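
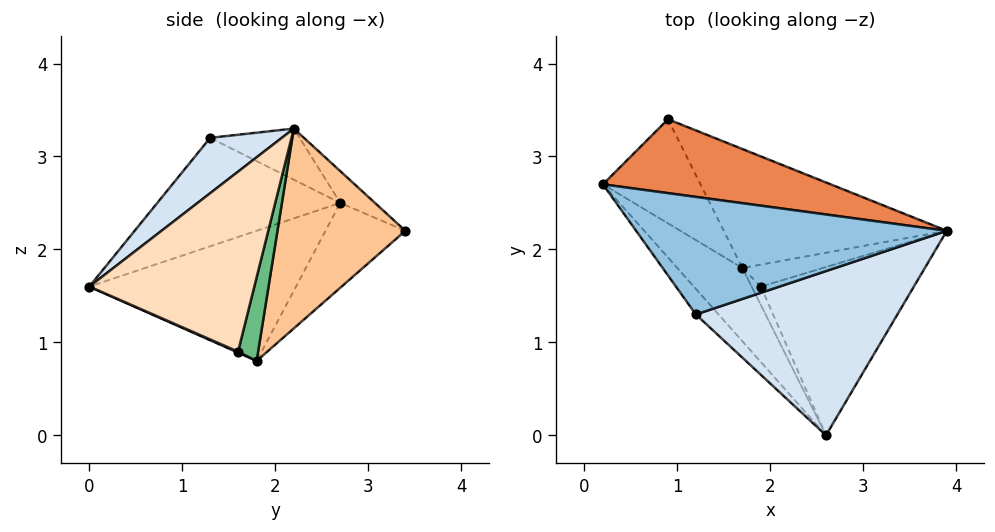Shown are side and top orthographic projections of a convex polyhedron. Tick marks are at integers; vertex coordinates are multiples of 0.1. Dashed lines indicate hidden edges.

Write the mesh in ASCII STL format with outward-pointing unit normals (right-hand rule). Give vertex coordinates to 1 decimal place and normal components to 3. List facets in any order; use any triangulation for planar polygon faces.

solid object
 facet normal -0.751 -0.543 -0.376
  outer loop
   vertex 1.7 1.8 0.8
   vertex 2.6 0.0 1.6
   vertex 0.2 2.7 2.5
  endloop
 endfacet
 facet normal -0.152 0.353 0.923
  outer loop
   vertex 1.2 1.3 3.2
   vertex 3.9 2.2 3.3
   vertex 0.2 2.7 2.5
  endloop
 endfacet
 facet normal -0.764 -0.625 -0.160
  outer loop
   vertex 1.2 1.3 3.2
   vertex 0.2 2.7 2.5
   vertex 2.6 0.0 1.6
  endloop
 endfacet
 facet normal 0.197 -0.670 0.716
  outer loop
   vertex 1.2 1.3 3.2
   vertex 2.6 0.0 1.6
   vertex 3.9 2.2 3.3
  endloop
 endfacet
 facet normal -0.120 0.490 0.863
  outer loop
   vertex 0.9 3.4 2.2
   vertex 0.2 2.7 2.5
   vertex 3.9 2.2 3.3
  endloop
 endfacet
 facet normal -0.622 0.315 -0.716
  outer loop
   vertex 0.9 3.4 2.2
   vertex 1.7 1.8 0.8
   vertex 0.2 2.7 2.5
  endloop
 endfacet
 facet normal 0.475 0.702 -0.531
  outer loop
   vertex 0.9 3.4 2.2
   vertex 3.9 2.2 3.3
   vertex 1.7 1.8 0.8
  endloop
 endfacet
 facet normal 0.761 0.050 -0.647
  outer loop
   vertex 1.9 1.6 0.9
   vertex 3.9 2.2 3.3
   vertex 2.6 0.0 1.6
  endloop
 endfacet
 facet normal 0.675 0.350 -0.650
  outer loop
   vertex 1.9 1.6 0.9
   vertex 1.7 1.8 0.8
   vertex 3.9 2.2 3.3
  endloop
 endfacet
 facet normal 0.103 -0.361 -0.927
  outer loop
   vertex 1.9 1.6 0.9
   vertex 2.6 0.0 1.6
   vertex 1.7 1.8 0.8
  endloop
 endfacet
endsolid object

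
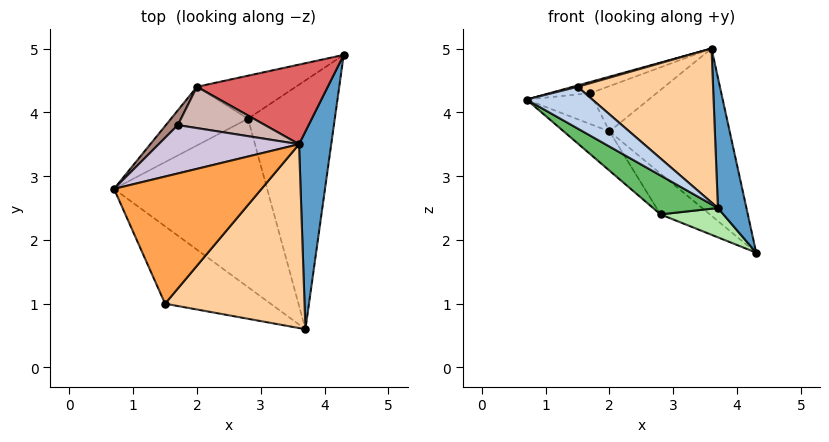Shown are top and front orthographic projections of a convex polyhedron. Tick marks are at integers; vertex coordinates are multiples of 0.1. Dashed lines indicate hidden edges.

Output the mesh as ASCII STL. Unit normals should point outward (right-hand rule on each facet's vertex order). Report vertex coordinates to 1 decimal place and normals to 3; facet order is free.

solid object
 facet normal 0.980 -0.110 0.166
  outer loop
   vertex 3.6 3.5 5.0
   vertex 3.7 0.6 2.5
   vertex 4.3 4.9 1.8
  endloop
 endfacet
 facet normal -0.646 -0.362 -0.672
  outer loop
   vertex 1.5 1.0 4.4
   vertex 0.7 2.8 4.2
   vertex 3.7 0.6 2.5
  endloop
 endfacet
 facet normal -0.264 -0.010 0.965
  outer loop
   vertex 1.5 1.0 4.4
   vertex 3.6 3.5 5.0
   vertex 0.7 2.8 4.2
  endloop
 endfacet
 facet normal 0.479 -0.564 0.673
  outer loop
   vertex 1.5 1.0 4.4
   vertex 3.7 0.6 2.5
   vertex 3.6 3.5 5.0
  endloop
 endfacet
 facet normal -0.583 -0.183 -0.792
  outer loop
   vertex 2.8 3.9 2.4
   vertex 3.7 0.6 2.5
   vertex 0.7 2.8 4.2
  endloop
 endfacet
 facet normal -0.304 -0.112 -0.946
  outer loop
   vertex 2.8 3.9 2.4
   vertex 4.3 4.9 1.8
   vertex 3.7 0.6 2.5
  endloop
 endfacet
 facet normal 0.157 0.892 0.424
  outer loop
   vertex 2.0 4.4 3.7
   vertex 3.6 3.5 5.0
   vertex 4.3 4.9 1.8
  endloop
 endfacet
 facet normal -0.708 0.392 -0.587
  outer loop
   vertex 2.0 4.4 3.7
   vertex 2.8 3.9 2.4
   vertex 0.7 2.8 4.2
  endloop
 endfacet
 facet normal -0.599 0.551 -0.581
  outer loop
   vertex 2.0 4.4 3.7
   vertex 4.3 4.9 1.8
   vertex 2.8 3.9 2.4
  endloop
 endfacet
 facet normal -0.308 0.215 0.927
  outer loop
   vertex 1.7 3.8 4.3
   vertex 0.7 2.8 4.2
   vertex 3.6 3.5 5.0
  endloop
 endfacet
 facet normal -0.687 0.656 0.312
  outer loop
   vertex 1.7 3.8 4.3
   vertex 2.0 4.4 3.7
   vertex 0.7 2.8 4.2
  endloop
 endfacet
 facet normal -0.130 0.733 0.668
  outer loop
   vertex 1.7 3.8 4.3
   vertex 3.6 3.5 5.0
   vertex 2.0 4.4 3.7
  endloop
 endfacet
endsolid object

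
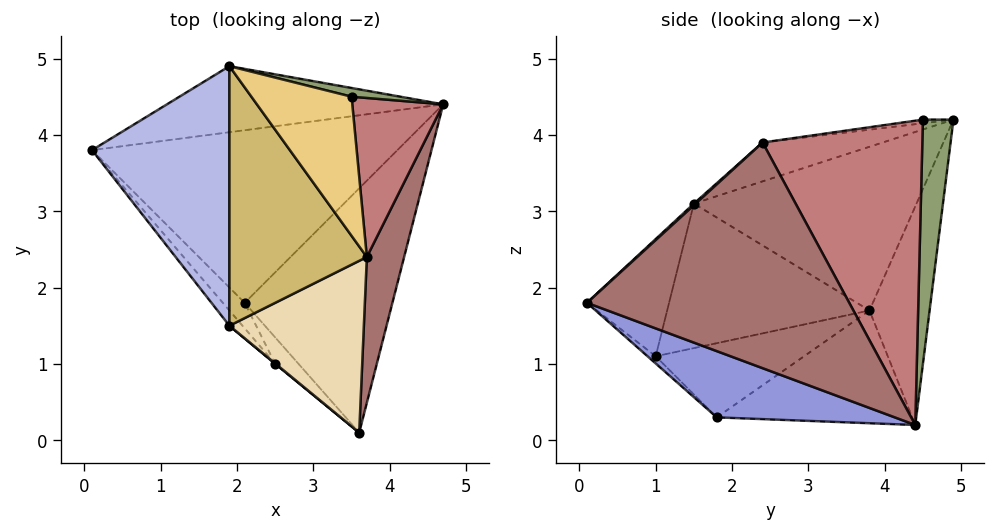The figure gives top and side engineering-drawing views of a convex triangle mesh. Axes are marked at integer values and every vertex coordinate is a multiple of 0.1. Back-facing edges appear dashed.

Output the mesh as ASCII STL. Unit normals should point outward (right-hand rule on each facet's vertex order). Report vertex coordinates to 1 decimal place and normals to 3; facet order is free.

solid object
 facet normal -0.209 0.942 -0.264
  outer loop
   vertex 1.9 4.9 4.2
   vertex 4.7 4.4 0.2
   vertex 0.1 3.8 1.7
  endloop
 endfacet
 facet normal -0.331 0.296 -0.896
  outer loop
   vertex 2.1 1.8 0.3
   vertex 0.1 3.8 1.7
   vertex 4.7 4.4 0.2
  endloop
 endfacet
 facet normal 0.374 -0.406 -0.834
  outer loop
   vertex 2.1 1.8 0.3
   vertex 4.7 4.4 0.2
   vertex 3.6 0.1 1.8
  endloop
 endfacet
 facet normal -0.750 -0.204 0.629
  outer loop
   vertex 1.9 1.5 3.1
   vertex 1.9 4.9 4.2
   vertex 0.1 3.8 1.7
  endloop
 endfacet
 facet normal 0.242 0.969 0.048
  outer loop
   vertex 3.5 4.5 4.2
   vertex 4.7 4.4 0.2
   vertex 1.9 4.9 4.2
  endloop
 endfacet
 facet normal -0.198 -0.741 -0.642
  outer loop
   vertex 2.5 1.0 1.1
   vertex 2.1 1.8 0.3
   vertex 3.6 0.1 1.8
  endloop
 endfacet
 facet normal -0.634 -0.773 0.003
  outer loop
   vertex 2.5 1.0 1.1
   vertex 3.6 0.1 1.8
   vertex 1.9 1.5 3.1
  endloop
 endfacet
 facet normal -0.763 -0.606 -0.224
  outer loop
   vertex 2.5 1.0 1.1
   vertex 0.1 3.8 1.7
   vertex 2.1 1.8 0.3
  endloop
 endfacet
 facet normal -0.765 -0.641 -0.069
  outer loop
   vertex 2.5 1.0 1.1
   vertex 1.9 1.5 3.1
   vertex 0.1 3.8 1.7
  endloop
 endfacet
 facet normal -0.260 -0.297 0.919
  outer loop
   vertex 3.7 2.4 3.9
   vertex 1.9 4.9 4.2
   vertex 1.9 1.5 3.1
  endloop
 endfacet
 facet normal -0.036 -0.145 0.989
  outer loop
   vertex 3.7 2.4 3.9
   vertex 3.5 4.5 4.2
   vertex 1.9 4.9 4.2
  endloop
 endfacet
 facet normal 0.009 -0.674 0.738
  outer loop
   vertex 3.7 2.4 3.9
   vertex 1.9 1.5 3.1
   vertex 3.6 0.1 1.8
  endloop
 endfacet
 facet normal 0.969 -0.188 0.160
  outer loop
   vertex 3.7 2.4 3.9
   vertex 3.6 0.1 1.8
   vertex 4.7 4.4 0.2
  endloop
 endfacet
 facet normal 0.957 0.050 0.286
  outer loop
   vertex 3.7 2.4 3.9
   vertex 4.7 4.4 0.2
   vertex 3.5 4.5 4.2
  endloop
 endfacet
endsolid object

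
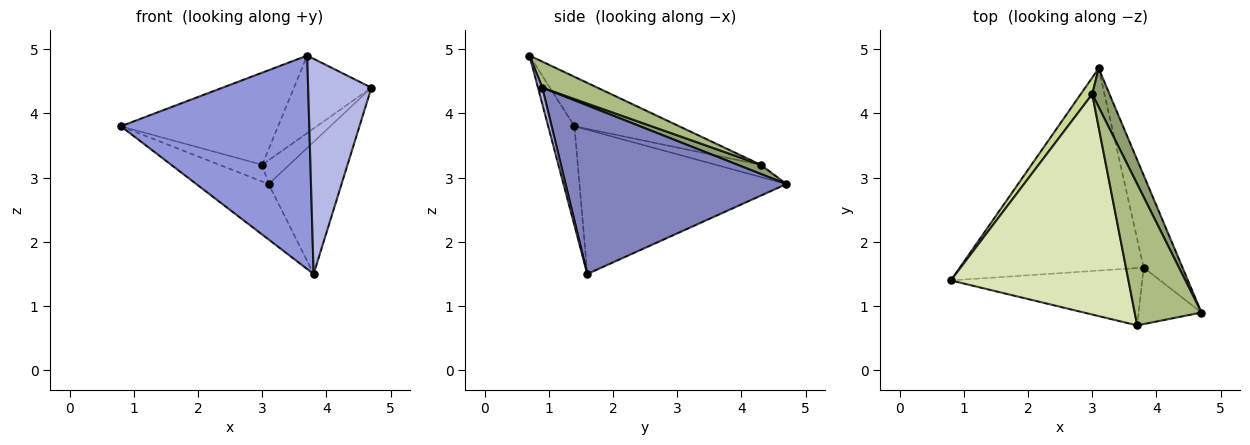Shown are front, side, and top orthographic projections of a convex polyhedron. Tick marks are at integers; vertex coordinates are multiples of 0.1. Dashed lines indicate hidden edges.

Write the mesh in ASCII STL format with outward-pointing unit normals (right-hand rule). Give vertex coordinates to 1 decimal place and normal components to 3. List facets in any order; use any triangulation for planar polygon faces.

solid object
 facet normal -0.604 0.211 -0.769
  outer loop
   vertex 3.8 1.6 1.5
   vertex 0.8 1.4 3.8
   vertex 3.1 4.7 2.9
  endloop
 endfacet
 facet normal 0.928 0.306 -0.214
  outer loop
   vertex 3.8 1.6 1.5
   vertex 3.1 4.7 2.9
   vertex 4.7 0.9 4.4
  endloop
 endfacet
 facet normal -0.133 -0.957 -0.257
  outer loop
   vertex 3.7 0.7 4.9
   vertex 0.8 1.4 3.8
   vertex 3.8 1.6 1.5
  endloop
 endfacet
 facet normal 0.066 -0.965 -0.254
  outer loop
   vertex 3.7 0.7 4.9
   vertex 3.8 1.6 1.5
   vertex 4.7 0.9 4.4
  endloop
 endfacet
 facet normal 0.411 0.479 0.776
  outer loop
   vertex 3.0 4.3 3.2
   vertex 4.7 0.9 4.4
   vertex 3.1 4.7 2.9
  endloop
 endfacet
 facet normal 0.324 0.455 0.830
  outer loop
   vertex 3.0 4.3 3.2
   vertex 3.7 0.7 4.9
   vertex 4.7 0.9 4.4
  endloop
 endfacet
 facet normal -0.599 0.571 0.561
  outer loop
   vertex 3.0 4.3 3.2
   vertex 3.1 4.7 2.9
   vertex 0.8 1.4 3.8
  endloop
 endfacet
 facet normal -0.249 0.374 0.894
  outer loop
   vertex 3.0 4.3 3.2
   vertex 0.8 1.4 3.8
   vertex 3.7 0.7 4.9
  endloop
 endfacet
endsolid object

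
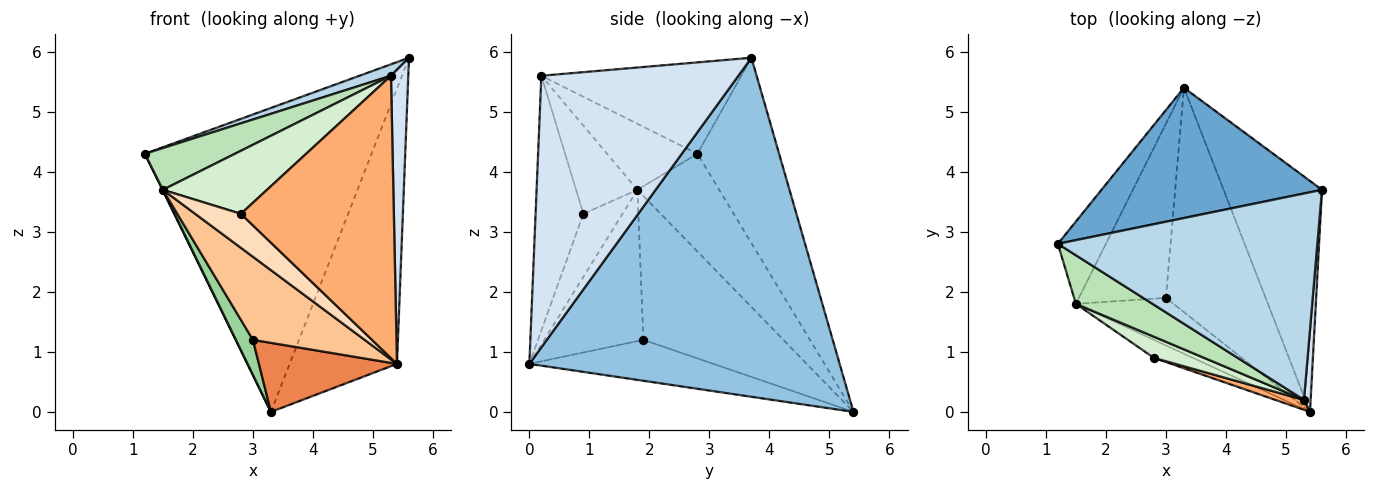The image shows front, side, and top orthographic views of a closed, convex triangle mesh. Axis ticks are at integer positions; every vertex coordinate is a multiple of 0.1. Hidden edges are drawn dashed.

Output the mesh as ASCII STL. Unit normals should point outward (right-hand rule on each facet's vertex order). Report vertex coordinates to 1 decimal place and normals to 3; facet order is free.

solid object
 facet normal -0.314 0.872 0.374
  outer loop
   vertex 3.3 5.4 0.0
   vertex 1.2 2.8 4.3
   vertex 5.6 3.7 5.9
  endloop
 endfacet
 facet normal 0.911 0.315 -0.264
  outer loop
   vertex 3.3 5.4 0.0
   vertex 5.6 3.7 5.9
   vertex 5.4 0.0 0.8
  endloop
 endfacet
 facet normal -0.332 -0.052 0.942
  outer loop
   vertex 5.3 0.2 5.6
   vertex 5.6 3.7 5.9
   vertex 1.2 2.8 4.3
  endloop
 endfacet
 facet normal 0.996 -0.087 0.024
  outer loop
   vertex 5.3 0.2 5.6
   vertex 5.4 0.0 0.8
   vertex 5.6 3.7 5.9
  endloop
 endfacet
 facet normal -0.365 -0.274 -0.890
  outer loop
   vertex 3.0 1.9 1.2
   vertex 3.3 5.4 0.0
   vertex 5.4 0.0 0.8
  endloop
 endfacet
 facet normal -0.298 -0.954 0.034
  outer loop
   vertex 2.8 0.9 3.3
   vertex 5.4 0.0 0.8
   vertex 5.3 0.2 5.6
  endloop
 endfacet
 facet normal -0.610 -0.688 -0.394
  outer loop
   vertex 1.5 1.8 3.7
   vertex 3.0 1.9 1.2
   vertex 5.4 0.0 0.8
  endloop
 endfacet
 facet normal -0.603 -0.705 -0.373
  outer loop
   vertex 1.5 1.8 3.7
   vertex 5.4 0.0 0.8
   vertex 2.8 0.9 3.3
  endloop
 endfacet
 facet normal -0.897 -0.005 -0.441
  outer loop
   vertex 1.5 1.8 3.7
   vertex 1.2 2.8 4.3
   vertex 3.3 5.4 0.0
  endloop
 endfacet
 facet normal -0.851 -0.104 -0.515
  outer loop
   vertex 1.5 1.8 3.7
   vertex 3.3 5.4 0.0
   vertex 3.0 1.9 1.2
  endloop
 endfacet
 facet normal -0.547 -0.545 0.635
  outer loop
   vertex 1.5 1.8 3.7
   vertex 5.3 0.2 5.6
   vertex 1.2 2.8 4.3
  endloop
 endfacet
 facet normal -0.487 -0.828 0.278
  outer loop
   vertex 1.5 1.8 3.7
   vertex 2.8 0.9 3.3
   vertex 5.3 0.2 5.6
  endloop
 endfacet
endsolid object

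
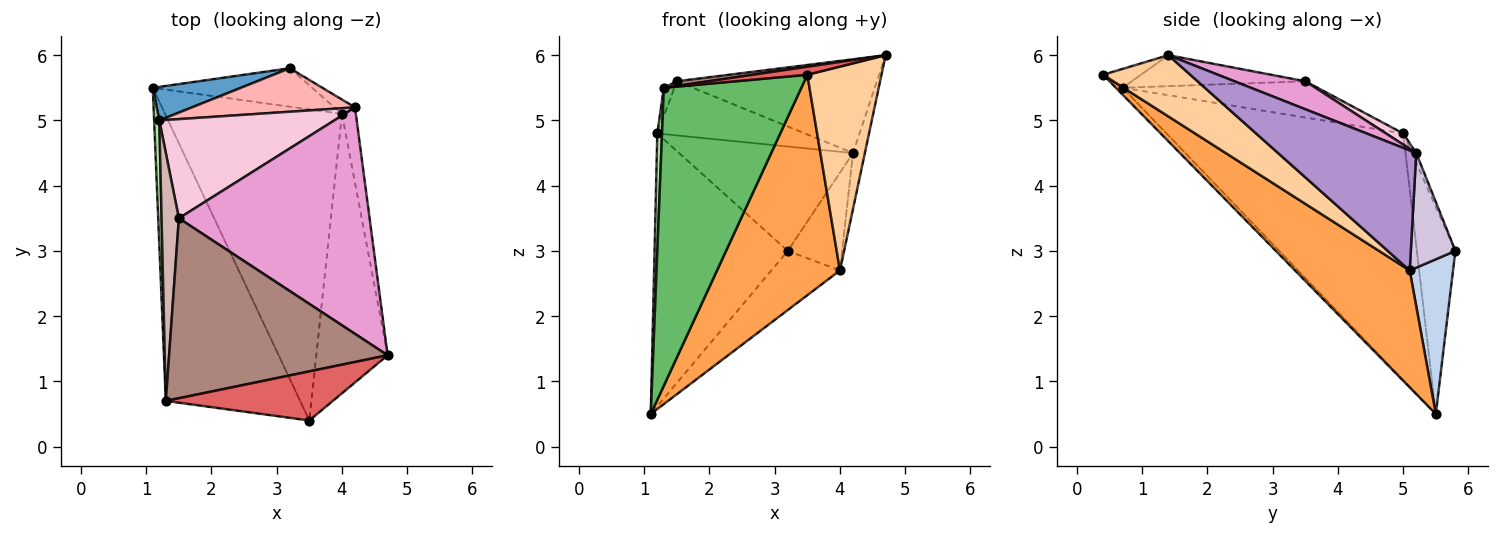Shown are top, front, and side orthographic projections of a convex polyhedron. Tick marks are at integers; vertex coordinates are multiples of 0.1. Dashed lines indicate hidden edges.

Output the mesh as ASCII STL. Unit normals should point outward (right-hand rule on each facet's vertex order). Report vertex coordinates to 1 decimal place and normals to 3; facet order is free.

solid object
 facet normal -0.276 0.954 0.117
  outer loop
   vertex 1.2 5.0 4.8
   vertex 3.2 5.8 3.0
   vertex 1.1 5.5 0.5
  endloop
 endfacet
 facet normal 0.468 0.741 -0.482
  outer loop
   vertex 4.0 5.1 2.7
   vertex 1.1 5.5 0.5
   vertex 3.2 5.8 3.0
  endloop
 endfacet
 facet normal 0.475 -0.509 -0.718
  outer loop
   vertex 4.0 5.1 2.7
   vertex 3.5 0.4 5.7
   vertex 1.1 5.5 0.5
  endloop
 endfacet
 facet normal 0.570 -0.484 -0.664
  outer loop
   vertex 4.0 5.1 2.7
   vertex 4.7 1.4 6.0
   vertex 3.5 0.4 5.7
  endloop
 endfacet
 facet normal -0.036 -0.722 -0.691
  outer loop
   vertex 1.3 0.7 5.5
   vertex 1.1 5.5 0.5
   vertex 3.5 0.4 5.7
  endloop
 endfacet
 facet normal -1.000 -0.020 0.021
  outer loop
   vertex 1.3 0.7 5.5
   vertex 1.2 5.0 4.8
   vertex 1.1 5.5 0.5
  endloop
 endfacet
 facet normal -0.111 -0.161 0.981
  outer loop
   vertex 1.3 0.7 5.5
   vertex 3.5 0.4 5.7
   vertex 4.7 1.4 6.0
  endloop
 endfacet
 facet normal -0.023 0.923 0.385
  outer loop
   vertex 4.2 5.2 4.5
   vertex 3.2 5.8 3.0
   vertex 1.2 5.0 4.8
  endloop
 endfacet
 facet normal 0.990 0.085 -0.115
  outer loop
   vertex 4.2 5.2 4.5
   vertex 4.7 1.4 6.0
   vertex 4.0 5.1 2.7
  endloop
 endfacet
 facet normal 0.630 0.768 -0.113
  outer loop
   vertex 4.2 5.2 4.5
   vertex 4.0 5.1 2.7
   vertex 3.2 5.8 3.0
  endloop
 endfacet
 facet normal -0.140 -0.025 0.990
  outer loop
   vertex 1.5 3.5 5.6
   vertex 1.3 0.7 5.5
   vertex 4.7 1.4 6.0
  endloop
 endfacet
 facet normal -0.901 0.049 0.430
  outer loop
   vertex 1.5 3.5 5.6
   vertex 1.2 5.0 4.8
   vertex 1.3 0.7 5.5
  endloop
 endfacet
 facet normal 0.134 0.379 0.916
  outer loop
   vertex 1.5 3.5 5.6
   vertex 4.7 1.4 6.0
   vertex 4.2 5.2 4.5
  endloop
 endfacet
 facet normal 0.056 0.479 0.876
  outer loop
   vertex 1.5 3.5 5.6
   vertex 4.2 5.2 4.5
   vertex 1.2 5.0 4.8
  endloop
 endfacet
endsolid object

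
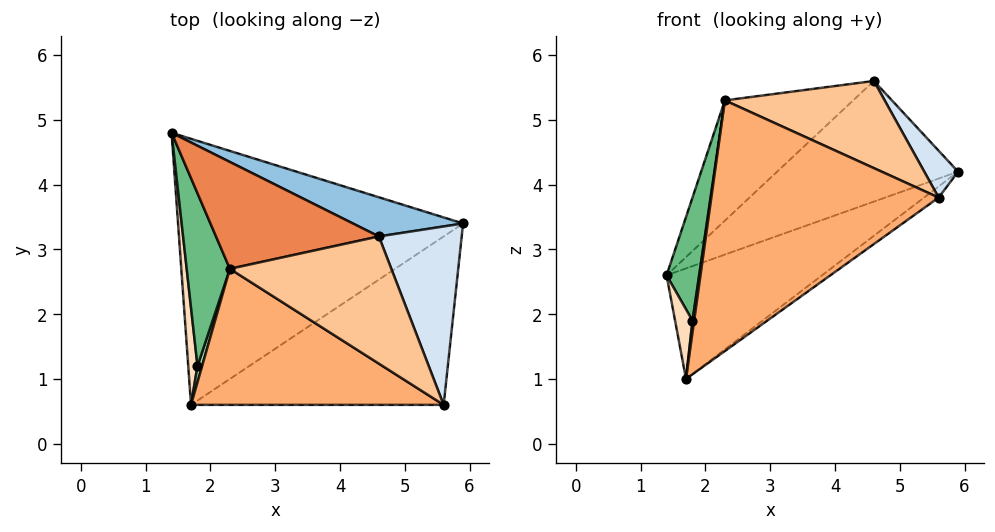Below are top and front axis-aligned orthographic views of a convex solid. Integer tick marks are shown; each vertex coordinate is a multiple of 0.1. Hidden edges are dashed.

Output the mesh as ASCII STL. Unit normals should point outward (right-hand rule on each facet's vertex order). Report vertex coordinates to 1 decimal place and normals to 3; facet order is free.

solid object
 facet normal 0.409 0.350 -0.843
  outer loop
   vertex 1.7 0.6 1.0
   vertex 1.4 4.8 2.6
   vertex 5.9 3.4 4.2
  endloop
 endfacet
 facet normal 0.183 0.935 0.304
  outer loop
   vertex 4.6 3.2 5.6
   vertex 5.9 3.4 4.2
   vertex 1.4 4.8 2.6
  endloop
 endfacet
 facet normal 0.582 0.053 -0.811
  outer loop
   vertex 5.6 0.6 3.8
   vertex 1.7 0.6 1.0
   vertex 5.9 3.4 4.2
  endloop
 endfacet
 facet normal 0.734 -0.172 0.657
  outer loop
   vertex 5.6 0.6 3.8
   vertex 5.9 3.4 4.2
   vertex 4.6 3.2 5.6
  endloop
 endfacet
 facet normal -0.242 0.725 0.645
  outer loop
   vertex 2.3 2.7 5.3
   vertex 4.6 3.2 5.6
   vertex 1.4 4.8 2.6
  endloop
 endfacet
 facet normal -0.324 -0.831 0.451
  outer loop
   vertex 2.3 2.7 5.3
   vertex 1.7 0.6 1.0
   vertex 5.6 0.6 3.8
  endloop
 endfacet
 facet normal 0.015 -0.565 0.825
  outer loop
   vertex 2.3 2.7 5.3
   vertex 5.6 0.6 3.8
   vertex 4.6 3.2 5.6
  endloop
 endfacet
 facet normal -0.967 -0.148 0.206
  outer loop
   vertex 1.8 1.2 1.9
   vertex 1.4 4.8 2.6
   vertex 1.7 0.6 1.0
  endloop
 endfacet
 facet normal -0.967 -0.148 0.207
  outer loop
   vertex 1.8 1.2 1.9
   vertex 2.3 2.7 5.3
   vertex 1.4 4.8 2.6
  endloop
 endfacet
 facet normal -0.966 -0.154 0.210
  outer loop
   vertex 1.8 1.2 1.9
   vertex 1.7 0.6 1.0
   vertex 2.3 2.7 5.3
  endloop
 endfacet
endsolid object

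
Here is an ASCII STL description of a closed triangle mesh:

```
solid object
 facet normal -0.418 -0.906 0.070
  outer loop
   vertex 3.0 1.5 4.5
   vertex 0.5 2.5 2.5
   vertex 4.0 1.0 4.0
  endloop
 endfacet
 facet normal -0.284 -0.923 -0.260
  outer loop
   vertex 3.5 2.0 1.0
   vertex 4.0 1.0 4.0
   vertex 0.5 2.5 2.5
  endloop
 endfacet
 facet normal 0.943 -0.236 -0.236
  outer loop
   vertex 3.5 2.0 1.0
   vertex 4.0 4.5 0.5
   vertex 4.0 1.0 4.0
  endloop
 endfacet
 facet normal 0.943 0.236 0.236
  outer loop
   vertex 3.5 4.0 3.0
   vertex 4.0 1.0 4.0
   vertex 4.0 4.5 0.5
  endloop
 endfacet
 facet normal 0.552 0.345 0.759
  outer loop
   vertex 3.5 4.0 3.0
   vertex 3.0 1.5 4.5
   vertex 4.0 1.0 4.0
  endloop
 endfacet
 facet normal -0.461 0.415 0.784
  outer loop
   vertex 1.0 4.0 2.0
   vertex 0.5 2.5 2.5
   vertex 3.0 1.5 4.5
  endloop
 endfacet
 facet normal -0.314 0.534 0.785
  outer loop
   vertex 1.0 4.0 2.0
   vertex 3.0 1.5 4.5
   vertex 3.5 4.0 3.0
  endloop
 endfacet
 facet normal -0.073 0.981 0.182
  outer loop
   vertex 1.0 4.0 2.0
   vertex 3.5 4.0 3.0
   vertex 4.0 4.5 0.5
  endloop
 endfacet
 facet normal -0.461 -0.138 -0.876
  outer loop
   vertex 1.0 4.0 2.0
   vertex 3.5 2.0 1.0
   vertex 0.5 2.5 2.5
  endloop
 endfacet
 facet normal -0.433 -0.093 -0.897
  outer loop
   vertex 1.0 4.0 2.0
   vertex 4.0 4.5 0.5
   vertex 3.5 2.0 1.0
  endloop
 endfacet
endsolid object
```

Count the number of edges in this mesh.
15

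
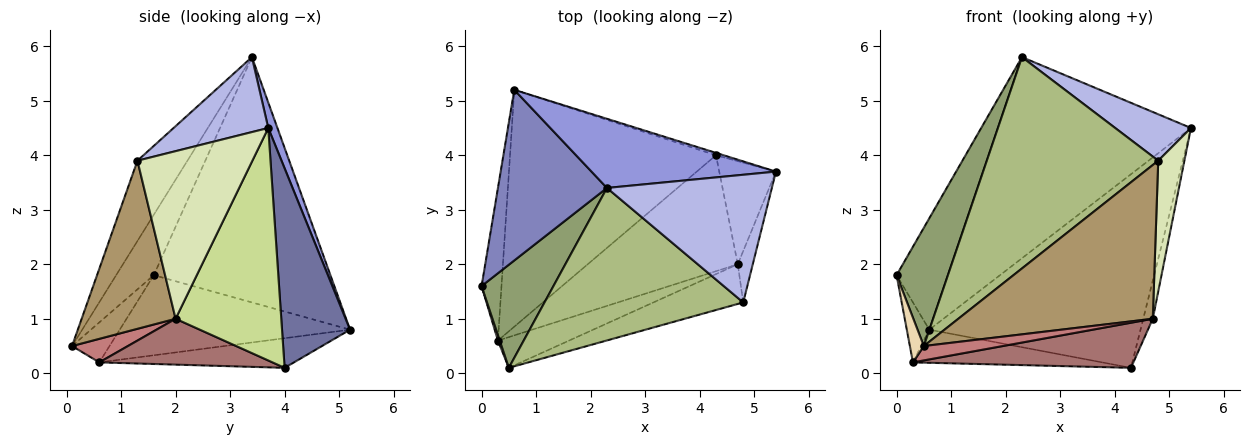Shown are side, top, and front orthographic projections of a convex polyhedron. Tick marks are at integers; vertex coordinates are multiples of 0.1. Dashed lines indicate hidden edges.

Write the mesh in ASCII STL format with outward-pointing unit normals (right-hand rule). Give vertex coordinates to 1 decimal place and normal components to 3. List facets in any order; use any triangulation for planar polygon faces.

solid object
 facet normal 0.306 0.952 -0.012
  outer loop
   vertex 4.3 4.0 0.1
   vertex 0.6 5.2 0.8
   vertex 5.4 3.7 4.5
  endloop
 endfacet
 facet normal -0.883 0.256 0.393
  outer loop
   vertex 2.3 3.4 5.8
   vertex 0.6 5.2 0.8
   vertex 0.0 1.6 1.8
  endloop
 endfacet
 facet normal 0.045 0.945 0.325
  outer loop
   vertex 2.3 3.4 5.8
   vertex 5.4 3.7 4.5
   vertex 0.6 5.2 0.8
  endloop
 endfacet
 facet normal 0.393 -0.314 0.864
  outer loop
   vertex 4.8 1.3 3.9
   vertex 5.4 3.7 4.5
   vertex 2.3 3.4 5.8
  endloop
 endfacet
 facet normal -0.484 -0.660 0.575
  outer loop
   vertex 0.5 0.1 0.5
   vertex 2.3 3.4 5.8
   vertex 0.0 1.6 1.8
  endloop
 endfacet
 facet normal -0.230 -0.789 0.569
  outer loop
   vertex 0.5 0.1 0.5
   vertex 4.8 1.3 3.9
   vertex 2.3 3.4 5.8
  endloop
 endfacet
 facet normal 0.968 0.087 -0.236
  outer loop
   vertex 4.7 2.0 1.0
   vertex 4.3 4.0 0.1
   vertex 5.4 3.7 4.5
  endloop
 endfacet
 facet normal 0.971 -0.221 -0.087
  outer loop
   vertex 4.7 2.0 1.0
   vertex 5.4 3.7 4.5
   vertex 4.8 1.3 3.9
  endloop
 endfacet
 facet normal 0.424 -0.877 -0.226
  outer loop
   vertex 4.7 2.0 1.0
   vertex 4.8 1.3 3.9
   vertex 0.5 0.1 0.5
  endloop
 endfacet
 facet normal -0.141 0.137 -0.980
  outer loop
   vertex 0.3 0.6 0.2
   vertex 0.6 5.2 0.8
   vertex 4.3 4.0 0.1
  endloop
 endfacet
 facet normal -0.966 0.094 -0.240
  outer loop
   vertex 0.3 0.6 0.2
   vertex 0.0 1.6 1.8
   vertex 0.6 5.2 0.8
  endloop
 endfacet
 facet normal -0.936 -0.349 0.043
  outer loop
   vertex 0.3 0.6 0.2
   vertex 0.5 0.1 0.5
   vertex 0.0 1.6 1.8
  endloop
 endfacet
 facet normal 0.274 -0.349 -0.896
  outer loop
   vertex 0.3 0.6 0.2
   vertex 4.3 4.0 0.1
   vertex 4.7 2.0 1.0
  endloop
 endfacet
 facet normal 0.287 -0.406 -0.868
  outer loop
   vertex 0.3 0.6 0.2
   vertex 4.7 2.0 1.0
   vertex 0.5 0.1 0.5
  endloop
 endfacet
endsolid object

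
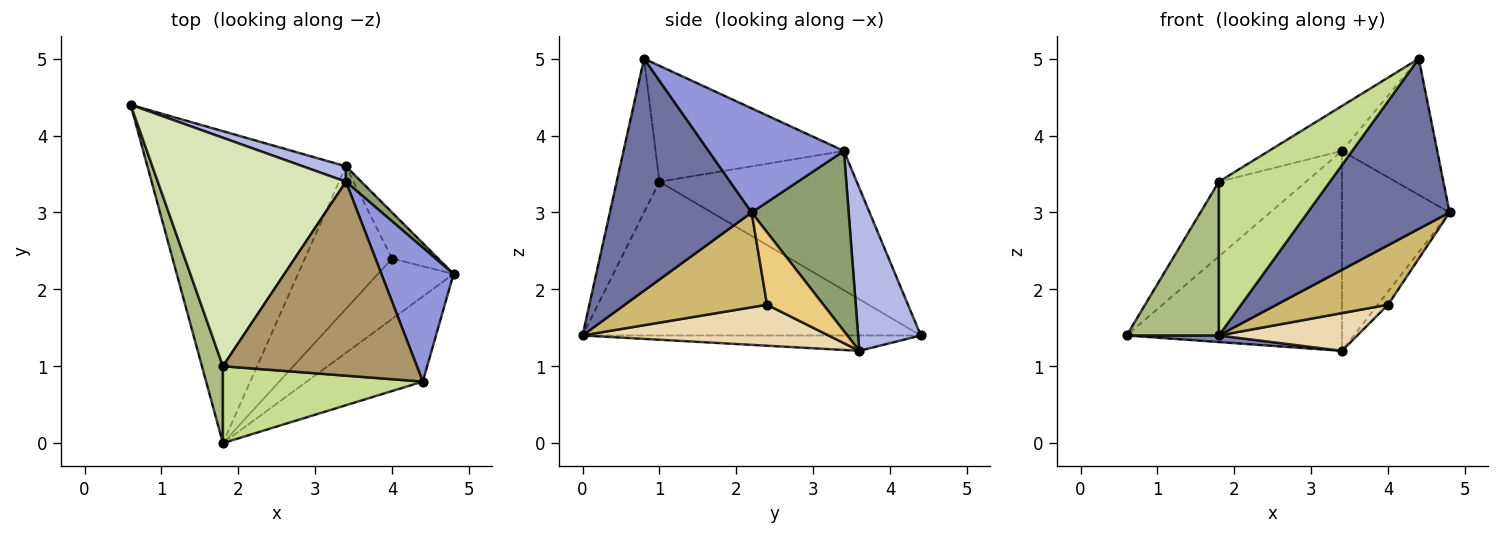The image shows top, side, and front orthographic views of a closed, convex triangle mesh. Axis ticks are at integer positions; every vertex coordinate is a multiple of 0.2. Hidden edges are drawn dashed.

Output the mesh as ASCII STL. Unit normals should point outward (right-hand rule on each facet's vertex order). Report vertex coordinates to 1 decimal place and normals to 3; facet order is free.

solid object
 facet normal 0.667 -0.667 -0.333
  outer loop
   vertex 4.4 0.8 5.0
   vertex 1.8 0.0 1.4
   vertex 4.8 2.2 3.0
  endloop
 endfacet
 facet normal -0.077 -0.021 -0.997
  outer loop
   vertex 3.4 3.6 1.2
   vertex 1.8 0.0 1.4
   vertex 0.6 4.4 1.4
  endloop
 endfacet
 facet normal 0.711 0.501 0.493
  outer loop
   vertex 3.4 3.4 3.8
   vertex 4.4 0.8 5.0
   vertex 4.8 2.2 3.0
  endloop
 endfacet
 facet normal 0.279 0.958 0.074
  outer loop
   vertex 3.4 3.4 3.8
   vertex 3.4 3.6 1.2
   vertex 0.6 4.4 1.4
  endloop
 endfacet
 facet normal 0.668 0.742 0.057
  outer loop
   vertex 3.4 3.4 3.8
   vertex 4.8 2.2 3.0
   vertex 3.4 3.6 1.2
  endloop
 endfacet
 facet normal -0.957 -0.261 0.130
  outer loop
   vertex 1.8 1.0 3.4
   vertex 0.6 4.4 1.4
   vertex 1.8 0.0 1.4
  endloop
 endfacet
 facet normal -0.325 -0.846 0.423
  outer loop
   vertex 1.8 1.0 3.4
   vertex 1.8 0.0 1.4
   vertex 4.4 0.8 5.0
  endloop
 endfacet
 facet normal -0.576 0.254 0.777
  outer loop
   vertex 1.8 1.0 3.4
   vertex 3.4 3.4 3.8
   vertex 0.6 4.4 1.4
  endloop
 endfacet
 facet normal -0.503 0.195 0.842
  outer loop
   vertex 1.8 1.0 3.4
   vertex 4.4 0.8 5.0
   vertex 3.4 3.4 3.8
  endloop
 endfacet
 facet normal 0.667 -0.523 -0.532
  outer loop
   vertex 4.0 2.4 1.8
   vertex 4.8 2.2 3.0
   vertex 1.8 0.0 1.4
  endloop
 endfacet
 facet normal 0.834 0.152 -0.531
  outer loop
   vertex 4.0 2.4 1.8
   vertex 3.4 3.6 1.2
   vertex 4.8 2.2 3.0
  endloop
 endfacet
 facet normal 0.414 -0.233 -0.880
  outer loop
   vertex 4.0 2.4 1.8
   vertex 1.8 0.0 1.4
   vertex 3.4 3.6 1.2
  endloop
 endfacet
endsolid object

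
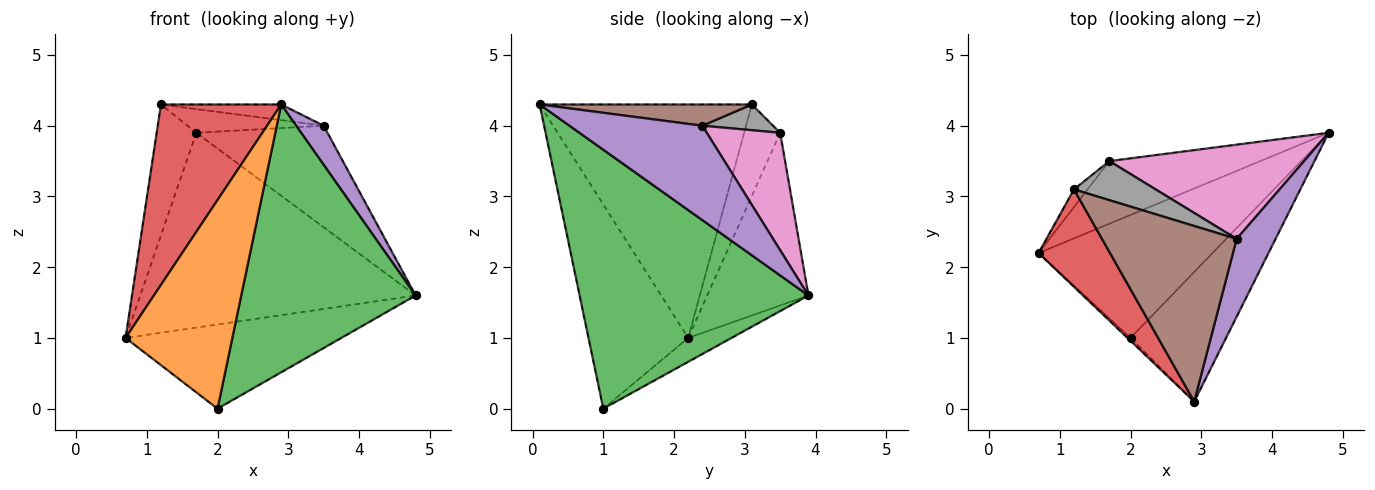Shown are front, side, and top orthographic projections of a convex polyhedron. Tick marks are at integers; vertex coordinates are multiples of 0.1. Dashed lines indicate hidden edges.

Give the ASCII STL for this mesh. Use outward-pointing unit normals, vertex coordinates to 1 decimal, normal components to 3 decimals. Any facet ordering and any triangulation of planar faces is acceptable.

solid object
 facet normal -0.113 0.561 -0.820
  outer loop
   vertex 2.0 1.0 0.0
   vertex 0.7 2.2 1.0
   vertex 4.8 3.9 1.6
  endloop
 endfacet
 facet normal -0.682 -0.731 -0.010
  outer loop
   vertex 2.0 1.0 0.0
   vertex 2.9 0.1 4.3
   vertex 0.7 2.2 1.0
  endloop
 endfacet
 facet normal 0.763 -0.582 -0.281
  outer loop
   vertex 2.0 1.0 0.0
   vertex 4.8 3.9 1.6
   vertex 2.9 0.1 4.3
  endloop
 endfacet
 facet normal -0.841 -0.476 0.257
  outer loop
   vertex 1.2 3.1 4.3
   vertex 0.7 2.2 1.0
   vertex 2.9 0.1 4.3
  endloop
 endfacet
 facet normal 0.908 -0.188 0.374
  outer loop
   vertex 3.5 2.4 4.0
   vertex 2.9 0.1 4.3
   vertex 4.8 3.9 1.6
  endloop
 endfacet
 facet normal 0.155 0.088 0.984
  outer loop
   vertex 3.5 2.4 4.0
   vertex 1.2 3.1 4.3
   vertex 2.9 0.1 4.3
  endloop
 endfacet
 facet normal 0.379 0.678 0.629
  outer loop
   vertex 1.7 3.5 3.9
   vertex 3.5 2.4 4.0
   vertex 4.8 3.9 1.6
  endloop
 endfacet
 facet normal 0.260 0.501 0.826
  outer loop
   vertex 1.7 3.5 3.9
   vertex 1.2 3.1 4.3
   vertex 3.5 2.4 4.0
  endloop
 endfacet
 facet normal -0.330 0.899 -0.289
  outer loop
   vertex 1.7 3.5 3.9
   vertex 4.8 3.9 1.6
   vertex 0.7 2.2 1.0
  endloop
 endfacet
 facet normal -0.669 0.737 -0.100
  outer loop
   vertex 1.7 3.5 3.9
   vertex 0.7 2.2 1.0
   vertex 1.2 3.1 4.3
  endloop
 endfacet
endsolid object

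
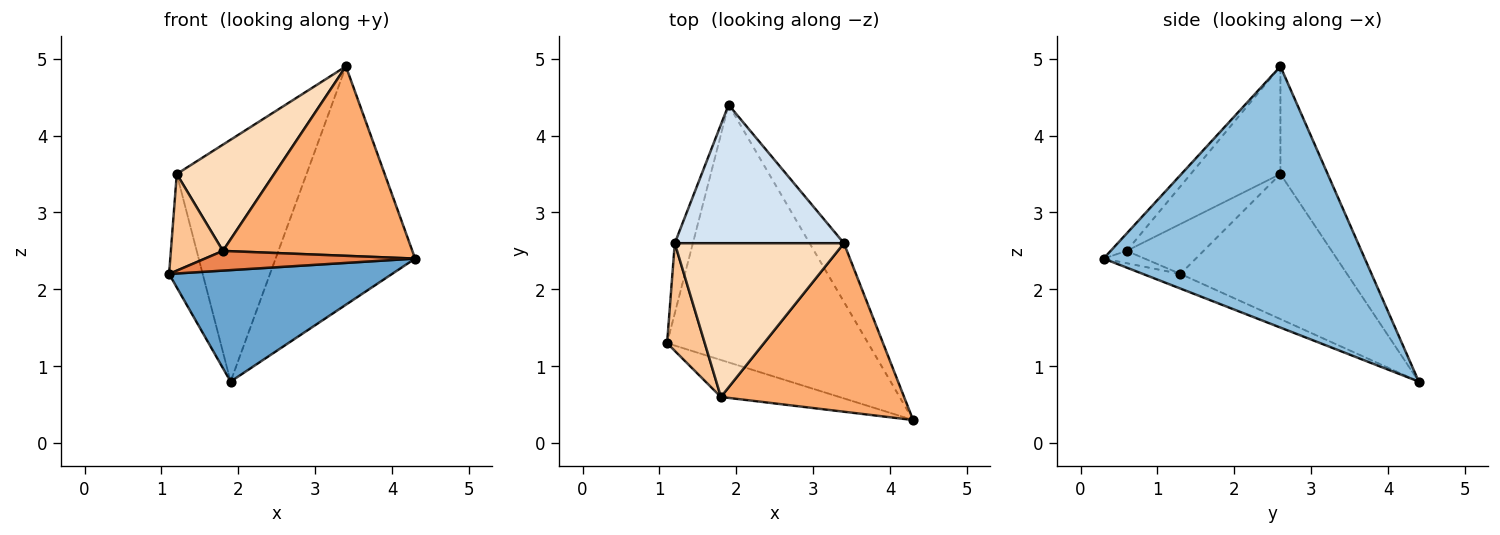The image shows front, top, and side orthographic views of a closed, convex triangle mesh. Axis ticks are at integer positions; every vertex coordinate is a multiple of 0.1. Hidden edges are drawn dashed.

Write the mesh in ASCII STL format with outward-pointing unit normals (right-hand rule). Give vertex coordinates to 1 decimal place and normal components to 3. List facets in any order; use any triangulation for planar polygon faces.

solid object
 facet normal -0.067 -0.396 -0.916
  outer loop
   vertex 1.9 4.4 0.8
   vertex 4.3 0.3 2.4
   vertex 1.1 1.3 2.2
  endloop
 endfacet
 facet normal 0.876 0.468 -0.115
  outer loop
   vertex 3.4 2.6 4.9
   vertex 4.3 0.3 2.4
   vertex 1.9 4.4 0.8
  endloop
 endfacet
 facet normal -0.973 0.196 -0.121
  outer loop
   vertex 1.2 2.6 3.5
   vertex 1.9 4.4 0.8
   vertex 1.1 1.3 2.2
  endloop
 endfacet
 facet normal -0.301 0.828 0.474
  outer loop
   vertex 1.2 2.6 3.5
   vertex 3.4 2.6 4.9
   vertex 1.9 4.4 0.8
  endloop
 endfacet
 facet normal -0.091 -0.468 -0.879
  outer loop
   vertex 1.8 0.6 2.5
   vertex 1.1 1.3 2.2
   vertex 4.3 0.3 2.4
  endloop
 endfacet
 facet normal -0.063 -0.746 0.663
  outer loop
   vertex 1.8 0.6 2.5
   vertex 4.3 0.3 2.4
   vertex 3.4 2.6 4.9
  endloop
 endfacet
 facet normal -0.702 -0.476 0.530
  outer loop
   vertex 1.8 0.6 2.5
   vertex 1.2 2.6 3.5
   vertex 1.1 1.3 2.2
  endloop
 endfacet
 facet normal -0.464 -0.504 0.729
  outer loop
   vertex 1.8 0.6 2.5
   vertex 3.4 2.6 4.9
   vertex 1.2 2.6 3.5
  endloop
 endfacet
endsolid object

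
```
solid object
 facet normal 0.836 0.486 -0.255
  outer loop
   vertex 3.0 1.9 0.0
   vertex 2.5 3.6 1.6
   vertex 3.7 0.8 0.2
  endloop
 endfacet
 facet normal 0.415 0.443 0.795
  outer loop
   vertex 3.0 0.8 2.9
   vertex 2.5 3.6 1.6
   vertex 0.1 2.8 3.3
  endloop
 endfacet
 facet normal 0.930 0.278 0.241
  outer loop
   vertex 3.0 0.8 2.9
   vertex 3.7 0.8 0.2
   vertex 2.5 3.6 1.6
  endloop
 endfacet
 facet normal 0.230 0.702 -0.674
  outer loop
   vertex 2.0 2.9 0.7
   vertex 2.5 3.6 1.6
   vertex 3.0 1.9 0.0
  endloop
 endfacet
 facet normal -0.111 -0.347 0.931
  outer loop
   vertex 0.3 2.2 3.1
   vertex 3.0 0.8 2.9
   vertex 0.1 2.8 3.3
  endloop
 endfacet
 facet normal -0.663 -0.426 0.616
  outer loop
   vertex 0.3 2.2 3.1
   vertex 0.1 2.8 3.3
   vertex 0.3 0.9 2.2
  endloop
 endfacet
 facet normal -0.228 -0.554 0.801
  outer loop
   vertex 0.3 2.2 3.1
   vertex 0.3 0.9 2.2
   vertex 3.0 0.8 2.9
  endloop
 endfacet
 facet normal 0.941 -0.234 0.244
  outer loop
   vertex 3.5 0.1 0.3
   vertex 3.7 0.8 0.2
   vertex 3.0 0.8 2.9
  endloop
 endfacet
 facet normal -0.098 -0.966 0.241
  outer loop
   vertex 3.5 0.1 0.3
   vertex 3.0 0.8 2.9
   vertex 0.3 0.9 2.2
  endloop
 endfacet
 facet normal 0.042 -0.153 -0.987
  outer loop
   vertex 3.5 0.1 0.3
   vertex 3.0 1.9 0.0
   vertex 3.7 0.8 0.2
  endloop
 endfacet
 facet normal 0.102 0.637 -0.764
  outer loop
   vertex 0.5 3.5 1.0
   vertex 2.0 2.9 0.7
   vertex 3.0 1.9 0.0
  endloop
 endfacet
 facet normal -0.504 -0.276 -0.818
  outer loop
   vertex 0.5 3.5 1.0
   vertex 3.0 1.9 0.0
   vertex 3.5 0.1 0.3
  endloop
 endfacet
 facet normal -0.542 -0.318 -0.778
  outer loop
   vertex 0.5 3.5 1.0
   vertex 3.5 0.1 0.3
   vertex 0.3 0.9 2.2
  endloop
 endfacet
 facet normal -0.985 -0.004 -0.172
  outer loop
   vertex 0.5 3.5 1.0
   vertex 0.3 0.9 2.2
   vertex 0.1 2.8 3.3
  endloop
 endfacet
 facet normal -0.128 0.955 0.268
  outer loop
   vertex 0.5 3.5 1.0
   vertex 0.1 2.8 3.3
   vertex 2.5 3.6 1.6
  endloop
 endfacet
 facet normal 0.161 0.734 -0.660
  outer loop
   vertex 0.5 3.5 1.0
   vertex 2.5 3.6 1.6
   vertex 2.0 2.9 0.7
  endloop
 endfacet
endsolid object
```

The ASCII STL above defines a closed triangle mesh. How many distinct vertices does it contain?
10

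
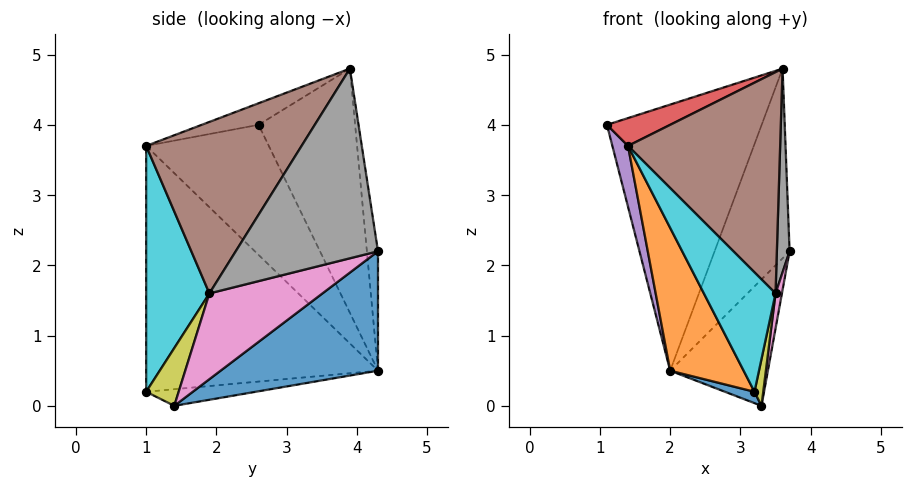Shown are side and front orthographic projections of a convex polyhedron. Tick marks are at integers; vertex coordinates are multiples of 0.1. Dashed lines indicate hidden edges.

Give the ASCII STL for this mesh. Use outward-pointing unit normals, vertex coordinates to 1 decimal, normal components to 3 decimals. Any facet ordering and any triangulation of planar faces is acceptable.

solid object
 facet normal 0.647 0.402 -0.647
  outer loop
   vertex 2.0 4.3 0.5
   vertex 3.7 4.3 2.2
   vertex 3.3 1.4 0.0
  endloop
 endfacet
 facet normal -0.510 0.818 0.266
  outer loop
   vertex 2.0 4.3 0.5
   vertex 1.1 2.6 4.0
   vertex 3.6 3.9 4.8
  endloop
 endfacet
 facet normal -0.145 0.979 0.145
  outer loop
   vertex 2.0 4.3 0.5
   vertex 3.6 3.9 4.8
   vertex 3.7 4.3 2.2
  endloop
 endfacet
 facet normal -0.194 -0.216 0.957
  outer loop
   vertex 1.4 1.0 3.7
   vertex 3.6 3.9 4.8
   vertex 1.1 2.6 4.0
  endloop
 endfacet
 facet normal -0.946 -0.121 -0.302
  outer loop
   vertex 1.4 1.0 3.7
   vertex 1.1 2.6 4.0
   vertex 2.0 4.3 0.5
  endloop
 endfacet
 facet normal 0.660 -0.646 0.383
  outer loop
   vertex 3.5 1.9 1.6
   vertex 3.6 3.9 4.8
   vertex 1.4 1.0 3.7
  endloop
 endfacet
 facet normal 0.993 -0.056 -0.107
  outer loop
   vertex 3.5 1.9 1.6
   vertex 3.3 1.4 0.0
   vertex 3.7 4.3 2.2
  endloop
 endfacet
 facet normal 0.996 -0.089 0.025
  outer loop
   vertex 3.5 1.9 1.6
   vertex 3.7 4.3 2.2
   vertex 3.6 3.9 4.8
  endloop
 endfacet
 facet normal 0.965 -0.261 -0.039
  outer loop
   vertex 3.2 1.0 0.2
   vertex 3.3 1.4 0.0
   vertex 3.5 1.9 1.6
  endloop
 endfacet
 facet normal 0.626 -0.710 0.322
  outer loop
   vertex 3.2 1.0 0.2
   vertex 3.5 1.9 1.6
   vertex 1.4 1.0 3.7
  endloop
 endfacet
 facet normal -0.682 -0.184 -0.708
  outer loop
   vertex 3.2 1.0 0.2
   vertex 2.0 4.3 0.5
   vertex 3.3 1.4 0.0
  endloop
 endfacet
 facet normal -0.856 -0.271 -0.440
  outer loop
   vertex 3.2 1.0 0.2
   vertex 1.4 1.0 3.7
   vertex 2.0 4.3 0.5
  endloop
 endfacet
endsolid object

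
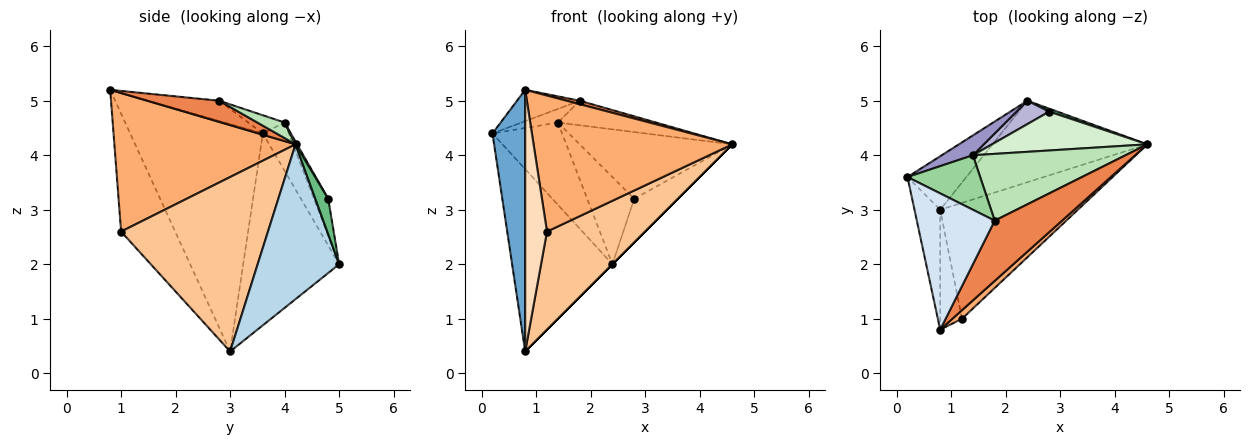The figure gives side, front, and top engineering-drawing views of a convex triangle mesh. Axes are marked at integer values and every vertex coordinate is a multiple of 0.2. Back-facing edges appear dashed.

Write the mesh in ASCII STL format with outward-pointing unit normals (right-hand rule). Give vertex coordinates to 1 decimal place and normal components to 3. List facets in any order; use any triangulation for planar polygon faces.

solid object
 facet normal -0.965 -0.238 -0.109
  outer loop
   vertex 0.8 3.0 0.4
   vertex 0.8 0.8 5.2
   vertex 0.2 3.6 4.4
  endloop
 endfacet
 facet normal -0.676 0.707 -0.207
  outer loop
   vertex 2.4 5.0 2.0
   vertex 0.8 3.0 0.4
   vertex 0.2 3.6 4.4
  endloop
 endfacet
 facet normal 0.707 0.000 -0.707
  outer loop
   vertex 2.4 5.0 2.0
   vertex 4.6 4.2 4.2
   vertex 0.8 3.0 0.4
  endloop
 endfacet
 facet normal -0.246 0.217 0.945
  outer loop
   vertex 1.8 2.8 5.0
   vertex 0.2 3.6 4.4
   vertex 0.8 0.8 5.2
  endloop
 endfacet
 facet normal 0.299 -0.054 0.953
  outer loop
   vertex 1.8 2.8 5.0
   vertex 0.8 0.8 5.2
   vertex 4.6 4.2 4.2
  endloop
 endfacet
 facet normal 0.673 -0.738 0.047
  outer loop
   vertex 1.2 1.0 2.6
   vertex 4.6 4.2 4.2
   vertex 0.8 0.8 5.2
  endloop
 endfacet
 facet normal 0.695 -0.464 -0.549
  outer loop
   vertex 1.2 1.0 2.6
   vertex 0.8 3.0 0.4
   vertex 4.6 4.2 4.2
  endloop
 endfacet
 facet normal -0.914 -0.369 -0.169
  outer loop
   vertex 1.2 1.0 2.6
   vertex 0.8 0.8 5.2
   vertex 0.8 3.0 0.4
  endloop
 endfacet
 facet normal 0.283 0.957 0.065
  outer loop
   vertex 2.8 4.8 3.2
   vertex 4.6 4.2 4.2
   vertex 2.4 5.0 2.0
  endloop
 endfacet
 facet normal -0.236 0.236 0.943
  outer loop
   vertex 1.4 4.0 4.6
   vertex 0.2 3.6 4.4
   vertex 1.8 2.8 5.0
  endloop
 endfacet
 facet normal 0.095 0.343 0.934
  outer loop
   vertex 1.4 4.0 4.6
   vertex 1.8 2.8 5.0
   vertex 4.6 4.2 4.2
  endloop
 endfacet
 facet normal 0.009 0.864 0.503
  outer loop
   vertex 1.4 4.0 4.6
   vertex 4.6 4.2 4.2
   vertex 2.8 4.8 3.2
  endloop
 endfacet
 facet normal -0.341 0.914 0.220
  outer loop
   vertex 1.4 4.0 4.6
   vertex 2.4 5.0 2.0
   vertex 0.2 3.6 4.4
  endloop
 endfacet
 facet normal -0.281 0.927 0.248
  outer loop
   vertex 1.4 4.0 4.6
   vertex 2.8 4.8 3.2
   vertex 2.4 5.0 2.0
  endloop
 endfacet
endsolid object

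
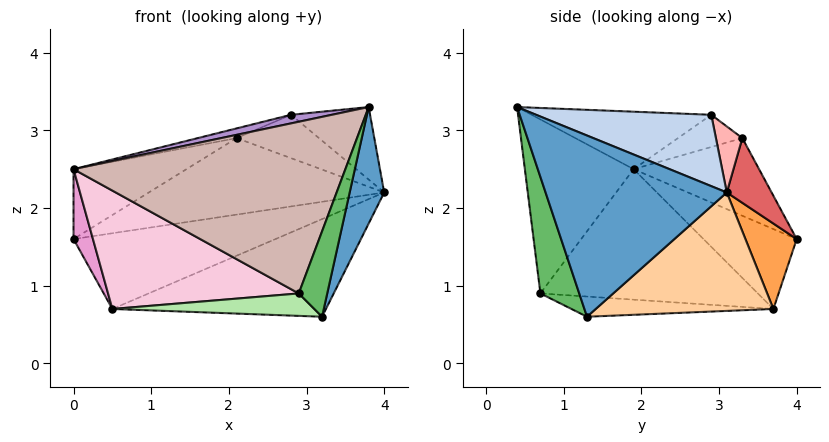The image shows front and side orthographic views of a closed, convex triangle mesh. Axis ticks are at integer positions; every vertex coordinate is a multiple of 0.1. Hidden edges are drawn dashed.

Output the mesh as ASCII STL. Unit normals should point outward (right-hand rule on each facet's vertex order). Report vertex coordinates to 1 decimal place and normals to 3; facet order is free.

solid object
 facet normal 0.946 -0.180 -0.270
  outer loop
   vertex 3.2 1.3 0.6
   vertex 4.0 3.1 2.2
   vertex 3.8 0.4 3.3
  endloop
 endfacet
 facet normal 0.590 0.267 0.762
  outer loop
   vertex 2.8 2.9 3.2
   vertex 3.8 0.4 3.3
   vertex 4.0 3.1 2.2
  endloop
 endfacet
 facet normal 0.242 0.953 -0.183
  outer loop
   vertex 0.5 3.7 0.7
   vertex 0.0 4.0 1.6
   vertex 4.0 3.1 2.2
  endloop
 endfacet
 facet normal 0.413 0.496 -0.764
  outer loop
   vertex 0.5 3.7 0.7
   vertex 4.0 3.1 2.2
   vertex 3.2 1.3 0.6
  endloop
 endfacet
 facet normal 0.755 -0.553 -0.352
  outer loop
   vertex 2.9 0.7 0.9
   vertex 3.2 1.3 0.6
   vertex 3.8 0.4 3.3
  endloop
 endfacet
 facet normal -0.302 -0.302 -0.905
  outer loop
   vertex 2.9 0.7 0.9
   vertex 0.5 3.7 0.7
   vertex 3.2 1.3 0.6
  endloop
 endfacet
 facet normal 0.182 0.958 0.221
  outer loop
   vertex 2.1 3.3 2.9
   vertex 4.0 3.1 2.2
   vertex 0.0 4.0 1.6
  endloop
 endfacet
 facet normal 0.267 0.832 0.487
  outer loop
   vertex 2.1 3.3 2.9
   vertex 2.8 2.9 3.2
   vertex 4.0 3.1 2.2
  endloop
 endfacet
 facet normal -0.225 -0.051 0.973
  outer loop
   vertex 0.0 1.9 2.5
   vertex 3.8 0.4 3.3
   vertex 2.8 2.9 3.2
  endloop
 endfacet
 facet normal -0.299 0.180 0.937
  outer loop
   vertex 0.0 1.9 2.5
   vertex 2.8 2.9 3.2
   vertex 2.1 3.3 2.9
  endloop
 endfacet
 facet normal -0.401 0.361 0.842
  outer loop
   vertex 0.0 1.9 2.5
   vertex 2.1 3.3 2.9
   vertex 0.0 4.0 1.6
  endloop
 endfacet
 facet normal -0.371 -0.928 0.023
  outer loop
   vertex 0.0 1.9 2.5
   vertex 2.9 0.7 0.9
   vertex 3.8 0.4 3.3
  endloop
 endfacet
 facet normal -0.884 -0.184 -0.430
  outer loop
   vertex 0.0 1.9 2.5
   vertex 0.0 4.0 1.6
   vertex 0.5 3.7 0.7
  endloop
 endfacet
 facet normal -0.568 -0.498 -0.656
  outer loop
   vertex 0.0 1.9 2.5
   vertex 0.5 3.7 0.7
   vertex 2.9 0.7 0.9
  endloop
 endfacet
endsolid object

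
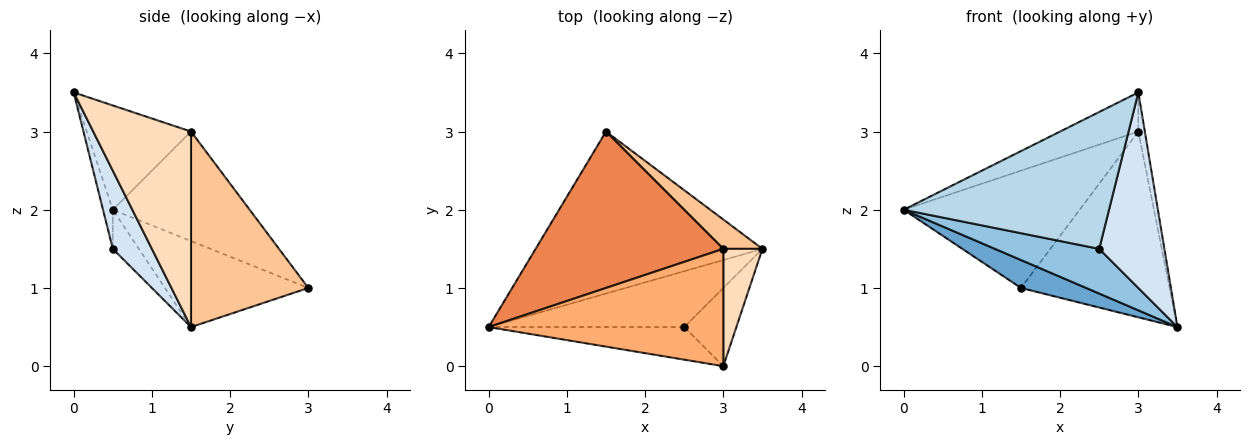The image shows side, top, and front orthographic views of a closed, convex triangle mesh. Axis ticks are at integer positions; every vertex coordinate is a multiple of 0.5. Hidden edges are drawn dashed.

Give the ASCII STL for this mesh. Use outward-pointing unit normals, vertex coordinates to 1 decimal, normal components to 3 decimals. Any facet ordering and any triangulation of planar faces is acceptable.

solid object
 facet normal -0.350 -0.159 -0.923
  outer loop
   vertex 1.5 3.0 1.0
   vertex 3.5 1.5 0.5
   vertex 0.0 0.5 2.0
  endloop
 endfacet
 facet normal -0.154 -0.617 -0.772
  outer loop
   vertex 2.5 0.5 1.5
   vertex 0.0 0.5 2.0
   vertex 3.5 1.5 0.5
  endloop
 endfacet
 facet normal -0.046 -0.972 -0.231
  outer loop
   vertex 2.5 0.5 1.5
   vertex 3.0 0.0 3.5
   vertex 0.0 0.5 2.0
  endloop
 endfacet
 facet normal 0.487 -0.811 -0.324
  outer loop
   vertex 2.5 0.5 1.5
   vertex 3.5 1.5 0.5
   vertex 3.0 0.0 3.5
  endloop
 endfacet
 facet normal -0.423 0.544 0.725
  outer loop
   vertex 3.0 1.5 3.0
   vertex 1.5 3.0 1.0
   vertex 0.0 0.5 2.0
  endloop
 endfacet
 facet normal -0.389 0.291 0.874
  outer loop
   vertex 3.0 1.5 3.0
   vertex 0.0 0.5 2.0
   vertex 3.0 0.0 3.5
  endloop
 endfacet
 facet normal 0.615 0.779 0.123
  outer loop
   vertex 3.0 1.5 3.0
   vertex 3.5 1.5 0.5
   vertex 1.5 3.0 1.0
  endloop
 endfacet
 facet normal 0.978 0.065 0.196
  outer loop
   vertex 3.0 1.5 3.0
   vertex 3.0 0.0 3.5
   vertex 3.5 1.5 0.5
  endloop
 endfacet
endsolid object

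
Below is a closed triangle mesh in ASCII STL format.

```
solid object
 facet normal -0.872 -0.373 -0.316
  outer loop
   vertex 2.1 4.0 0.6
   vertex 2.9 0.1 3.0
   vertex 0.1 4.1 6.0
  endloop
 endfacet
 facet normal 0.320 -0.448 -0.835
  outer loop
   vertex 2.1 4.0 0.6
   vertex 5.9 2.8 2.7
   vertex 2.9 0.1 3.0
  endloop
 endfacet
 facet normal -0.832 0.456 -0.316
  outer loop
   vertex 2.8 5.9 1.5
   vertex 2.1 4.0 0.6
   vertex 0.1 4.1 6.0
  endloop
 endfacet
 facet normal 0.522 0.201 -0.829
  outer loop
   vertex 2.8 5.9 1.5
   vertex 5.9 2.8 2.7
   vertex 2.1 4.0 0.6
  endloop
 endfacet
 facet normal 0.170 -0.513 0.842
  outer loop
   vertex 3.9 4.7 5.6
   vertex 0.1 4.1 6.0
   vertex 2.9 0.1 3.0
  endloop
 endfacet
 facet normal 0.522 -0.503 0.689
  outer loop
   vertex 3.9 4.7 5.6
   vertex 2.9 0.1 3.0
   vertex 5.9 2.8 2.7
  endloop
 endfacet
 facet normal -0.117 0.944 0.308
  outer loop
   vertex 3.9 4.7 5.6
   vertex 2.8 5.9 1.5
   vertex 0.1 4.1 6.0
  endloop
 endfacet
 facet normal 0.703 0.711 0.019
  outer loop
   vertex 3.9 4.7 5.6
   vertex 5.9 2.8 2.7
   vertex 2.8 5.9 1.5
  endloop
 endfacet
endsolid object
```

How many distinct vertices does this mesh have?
6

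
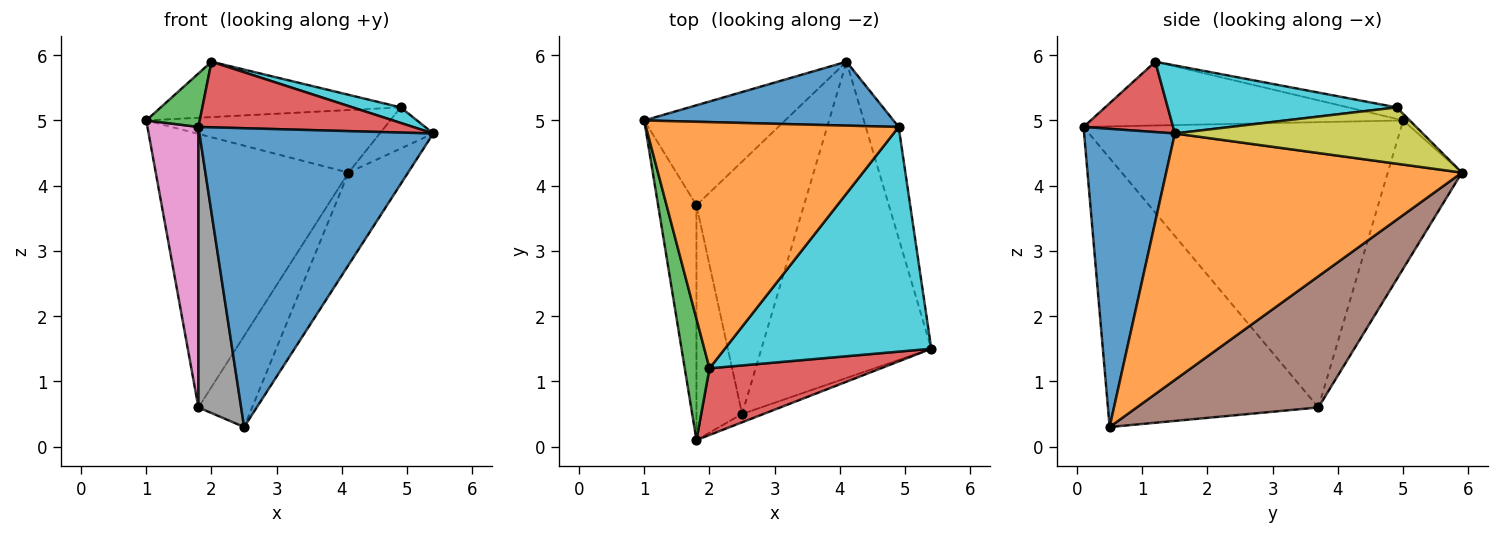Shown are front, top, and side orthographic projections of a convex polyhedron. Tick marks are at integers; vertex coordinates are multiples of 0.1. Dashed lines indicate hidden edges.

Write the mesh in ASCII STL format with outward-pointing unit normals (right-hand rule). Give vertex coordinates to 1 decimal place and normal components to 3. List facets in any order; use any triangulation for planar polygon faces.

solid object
 facet normal 0.362 -0.932 -0.026
  outer loop
   vertex 2.5 0.5 0.3
   vertex 5.4 1.5 4.8
   vertex 1.8 0.1 4.9
  endloop
 endfacet
 facet normal 0.812 0.164 -0.560
  outer loop
   vertex 4.1 5.9 4.2
   vertex 5.4 1.5 4.8
   vertex 2.5 0.5 0.3
  endloop
 endfacet
 facet normal -0.921 -0.158 0.357
  outer loop
   vertex 2.0 1.2 5.9
   vertex 1.0 5.0 5.0
   vertex 1.8 0.1 4.9
  endloop
 endfacet
 facet normal 0.281 -0.673 0.684
  outer loop
   vertex 2.0 1.2 5.9
   vertex 1.8 0.1 4.9
   vertex 5.4 1.5 4.8
  endloop
 endfacet
 facet normal -0.340 0.883 -0.323
  outer loop
   vertex 1.8 3.7 0.6
   vertex 1.0 5.0 5.0
   vertex 4.1 5.9 4.2
  endloop
 endfacet
 facet normal 0.754 0.223 -0.618
  outer loop
   vertex 1.8 3.7 0.6
   vertex 4.1 5.9 4.2
   vertex 2.5 0.5 0.3
  endloop
 endfacet
 facet normal -0.979 -0.157 -0.132
  outer loop
   vertex 1.8 3.7 0.6
   vertex 1.8 0.1 4.9
   vertex 1.0 5.0 5.0
  endloop
 endfacet
 facet normal -0.967 -0.196 -0.164
  outer loop
   vertex 1.8 3.7 0.6
   vertex 2.5 0.5 0.3
   vertex 1.8 0.1 4.9
  endloop
 endfacet
 facet normal 0.849 0.183 -0.496
  outer loop
   vertex 4.9 4.9 5.2
   vertex 5.4 1.5 4.8
   vertex 4.1 5.9 4.2
  endloop
 endfacet
 facet normal 0.312 -0.066 0.948
  outer loop
   vertex 4.9 4.9 5.2
   vertex 2.0 1.2 5.9
   vertex 5.4 1.5 4.8
  endloop
 endfacet
 facet normal -0.019 0.699 0.714
  outer loop
   vertex 4.9 4.9 5.2
   vertex 4.1 5.9 4.2
   vertex 1.0 5.0 5.0
  endloop
 endfacet
 facet normal -0.044 0.219 0.975
  outer loop
   vertex 4.9 4.9 5.2
   vertex 1.0 5.0 5.0
   vertex 2.0 1.2 5.9
  endloop
 endfacet
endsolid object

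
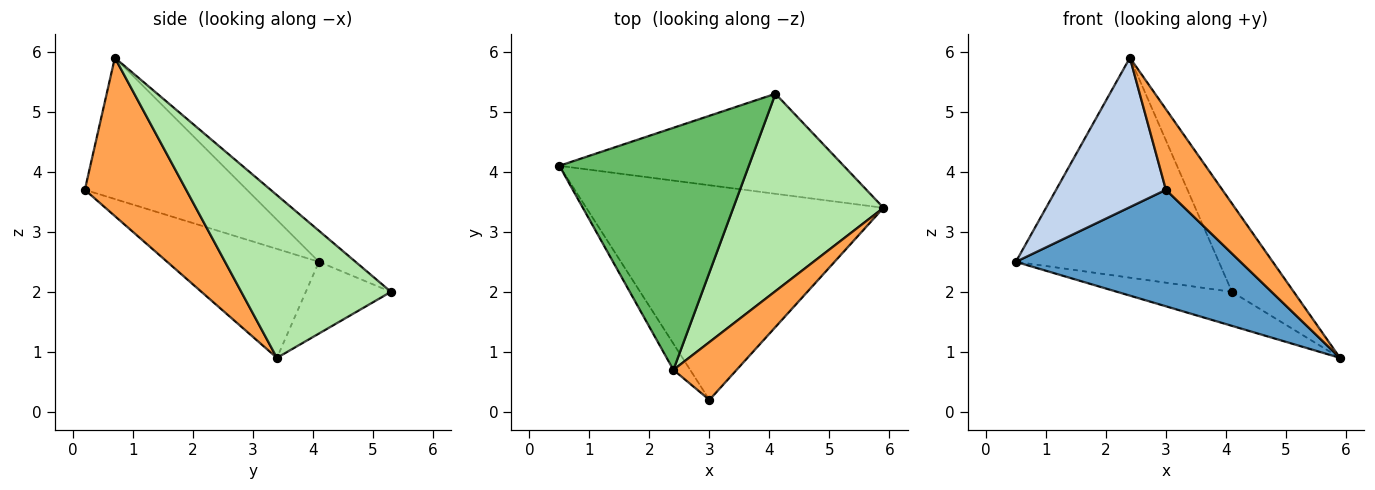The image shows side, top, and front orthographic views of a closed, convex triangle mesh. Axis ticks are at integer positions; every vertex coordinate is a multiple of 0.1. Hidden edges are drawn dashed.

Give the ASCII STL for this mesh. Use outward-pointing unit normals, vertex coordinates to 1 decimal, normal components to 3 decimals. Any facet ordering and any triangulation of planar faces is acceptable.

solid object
 facet normal -0.307 -0.454 -0.837
  outer loop
   vertex 3.0 0.2 3.7
   vertex 0.5 4.1 2.5
   vertex 5.9 3.4 0.9
  endloop
 endfacet
 facet normal -0.824 -0.558 -0.098
  outer loop
   vertex 2.4 0.7 5.9
   vertex 0.5 4.1 2.5
   vertex 3.0 0.2 3.7
  endloop
 endfacet
 facet normal 0.825 -0.459 0.329
  outer loop
   vertex 2.4 0.7 5.9
   vertex 3.0 0.2 3.7
   vertex 5.9 3.4 0.9
  endloop
 endfacet
 facet normal -0.232 0.313 -0.921
  outer loop
   vertex 4.1 5.3 2.0
   vertex 5.9 3.4 0.9
   vertex 0.5 4.1 2.5
  endloop
 endfacet
 facet normal -0.120 0.667 0.735
  outer loop
   vertex 4.1 5.3 2.0
   vertex 0.5 4.1 2.5
   vertex 2.4 0.7 5.9
  endloop
 endfacet
 facet normal 0.703 0.290 0.649
  outer loop
   vertex 4.1 5.3 2.0
   vertex 2.4 0.7 5.9
   vertex 5.9 3.4 0.9
  endloop
 endfacet
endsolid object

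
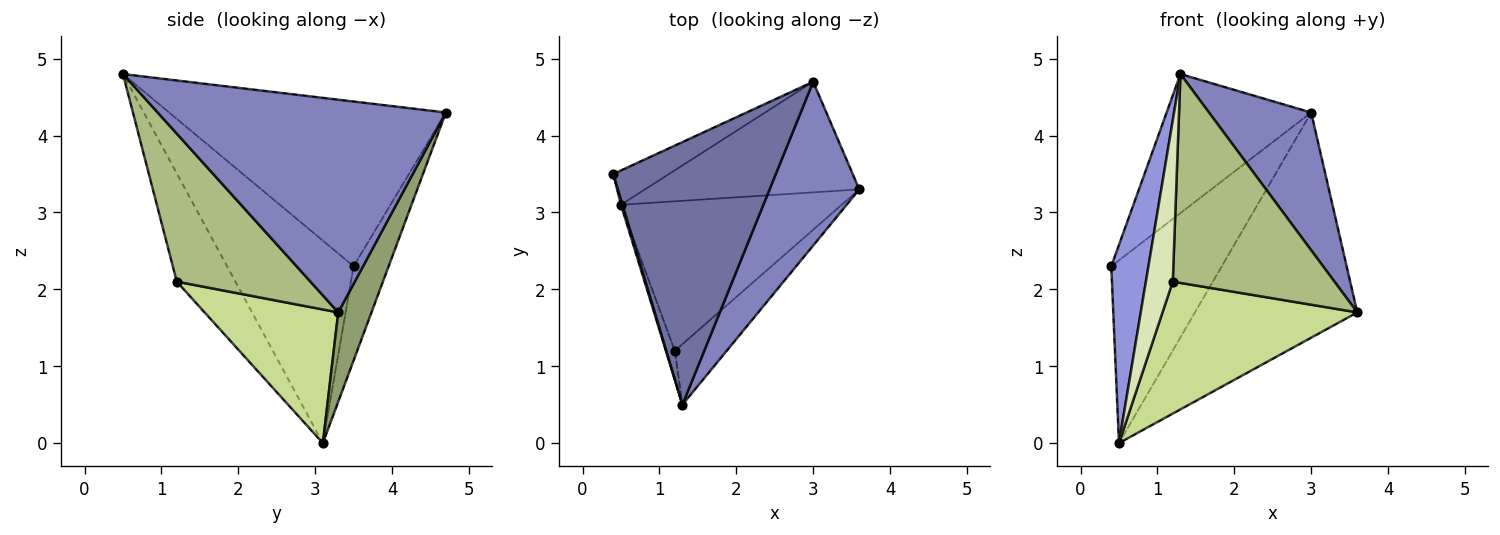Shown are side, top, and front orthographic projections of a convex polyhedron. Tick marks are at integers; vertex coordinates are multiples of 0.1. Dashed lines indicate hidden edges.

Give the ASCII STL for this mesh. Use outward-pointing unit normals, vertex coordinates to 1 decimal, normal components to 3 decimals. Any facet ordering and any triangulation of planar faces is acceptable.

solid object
 facet normal -0.667 0.348 0.658
  outer loop
   vertex 3.0 4.7 4.3
   vertex 0.4 3.5 2.3
   vertex 1.3 0.5 4.8
  endloop
 endfacet
 facet normal 0.876 -0.311 0.369
  outer loop
   vertex 3.0 4.7 4.3
   vertex 1.3 0.5 4.8
   vertex 3.6 3.3 1.7
  endloop
 endfacet
 facet normal -0.959 -0.282 0.007
  outer loop
   vertex 0.5 3.1 0.0
   vertex 1.3 0.5 4.8
   vertex 0.4 3.5 2.3
  endloop
 endfacet
 facet normal -0.298 0.938 -0.176
  outer loop
   vertex 0.5 3.1 0.0
   vertex 0.4 3.5 2.3
   vertex 3.0 4.7 4.3
  endloop
 endfacet
 facet normal 0.181 0.883 -0.434
  outer loop
   vertex 0.5 3.1 0.0
   vertex 3.0 4.7 4.3
   vertex 3.6 3.3 1.7
  endloop
 endfacet
 facet normal 0.622 -0.752 -0.218
  outer loop
   vertex 1.2 1.2 2.1
   vertex 3.6 3.3 1.7
   vertex 1.3 0.5 4.8
  endloop
 endfacet
 facet normal 0.413 -0.602 -0.683
  outer loop
   vertex 1.2 1.2 2.1
   vertex 0.5 3.1 0.0
   vertex 3.6 3.3 1.7
  endloop
 endfacet
 facet normal -0.906 -0.416 -0.074
  outer loop
   vertex 1.2 1.2 2.1
   vertex 1.3 0.5 4.8
   vertex 0.5 3.1 0.0
  endloop
 endfacet
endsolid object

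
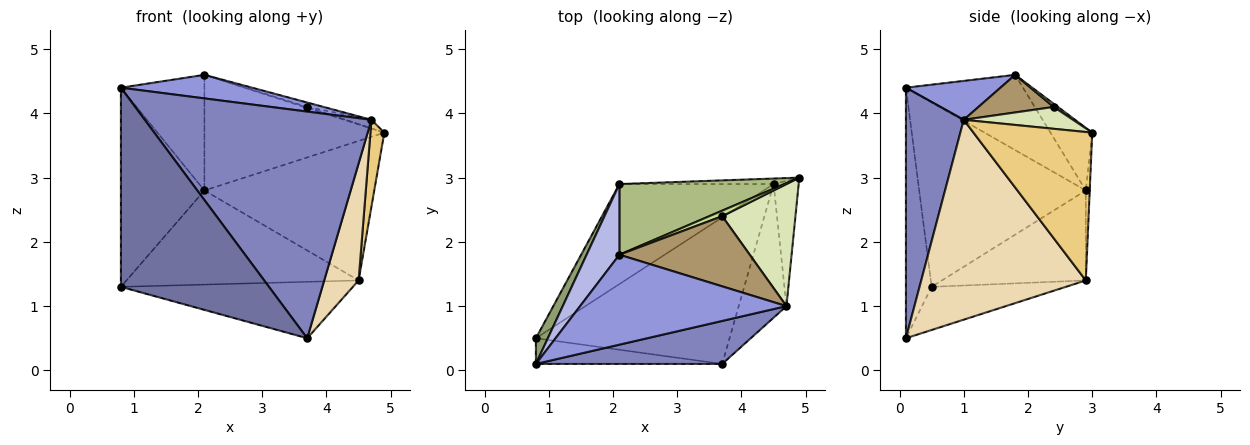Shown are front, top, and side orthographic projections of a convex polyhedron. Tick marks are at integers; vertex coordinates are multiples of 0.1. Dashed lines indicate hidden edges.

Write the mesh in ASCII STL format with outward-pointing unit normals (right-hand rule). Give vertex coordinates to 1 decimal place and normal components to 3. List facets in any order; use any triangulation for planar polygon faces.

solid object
 facet normal -0.170 -0.977 -0.126
  outer loop
   vertex 0.8 0.5 1.3
   vertex 3.7 0.1 0.5
   vertex 0.8 0.1 4.4
  endloop
 endfacet
 facet normal 0.243 -0.953 0.181
  outer loop
   vertex 4.7 1.0 3.9
   vertex 0.8 0.1 4.4
   vertex 3.7 0.1 0.5
  endloop
 endfacet
 facet normal 0.180 -0.249 0.952
  outer loop
   vertex 4.7 1.0 3.9
   vertex 2.1 1.8 4.6
   vertex 0.8 0.1 4.4
  endloop
 endfacet
 facet normal -0.767 0.547 0.334
  outer loop
   vertex 2.1 2.9 2.8
   vertex 0.8 0.1 4.4
   vertex 2.1 1.8 4.6
  endloop
 endfacet
 facet normal -0.892 0.447 0.058
  outer loop
   vertex 2.1 2.9 2.8
   vertex 0.8 0.5 1.3
   vertex 0.8 0.1 4.4
  endloop
 endfacet
 facet normal -0.194 0.837 0.512
  outer loop
   vertex 2.1 2.9 2.8
   vertex 2.1 1.8 4.6
   vertex 4.9 3.0 3.7
  endloop
 endfacet
 facet normal 0.239 0.160 0.958
  outer loop
   vertex 3.7 2.4 4.1
   vertex 4.9 3.0 3.7
   vertex 2.1 1.8 4.6
  endloop
 endfacet
 facet normal 0.285 0.067 0.956
  outer loop
   vertex 3.7 2.4 4.1
   vertex 4.7 1.0 3.9
   vertex 4.9 3.0 3.7
  endloop
 endfacet
 facet normal 0.277 0.061 0.959
  outer loop
   vertex 3.7 2.4 4.1
   vertex 2.1 1.8 4.6
   vertex 4.7 1.0 3.9
  endloop
 endfacet
 facet normal -0.023 0.999 -0.039
  outer loop
   vertex 4.5 2.9 1.4
   vertex 2.1 2.9 2.8
   vertex 4.9 3.0 3.7
  endloop
 endfacet
 facet normal 0.980 -0.114 -0.165
  outer loop
   vertex 4.5 2.9 1.4
   vertex 4.9 3.0 3.7
   vertex 4.7 1.0 3.9
  endloop
 endfacet
 facet normal 0.953 -0.199 -0.228
  outer loop
   vertex 4.5 2.9 1.4
   vertex 4.7 1.0 3.9
   vertex 3.7 0.1 0.5
  endloop
 endfacet
 facet normal -0.204 0.352 -0.914
  outer loop
   vertex 4.5 2.9 1.4
   vertex 3.7 0.1 0.5
   vertex 0.8 0.5 1.3
  endloop
 endfacet
 facet normal -0.391 0.631 -0.670
  outer loop
   vertex 4.5 2.9 1.4
   vertex 0.8 0.5 1.3
   vertex 2.1 2.9 2.8
  endloop
 endfacet
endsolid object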